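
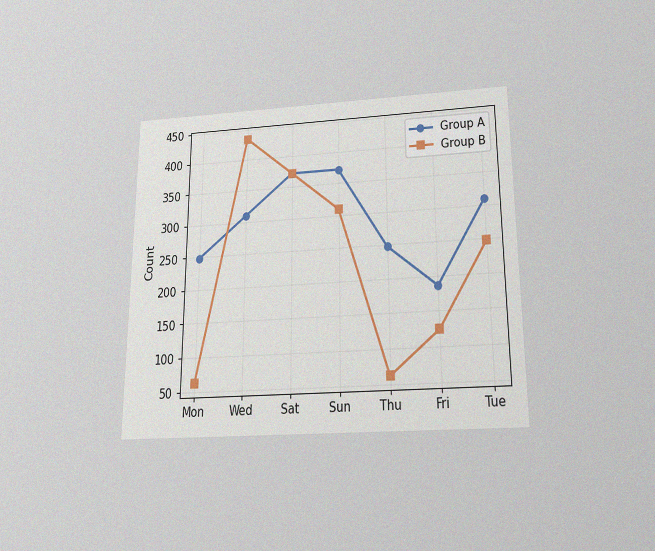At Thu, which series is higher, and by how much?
The chart is viewed slightly from below, with some photo noise. At Thu, Group A sits above the other line by 186.

Group A, by 186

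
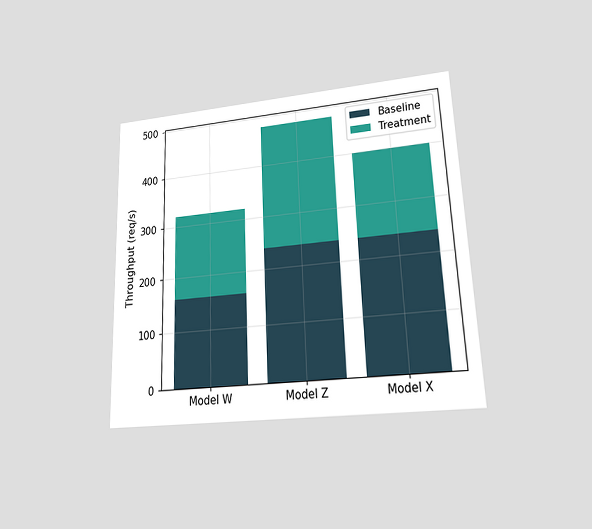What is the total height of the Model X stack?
400req/s

The chart is tilted about 2° counter-clockwise and viewed at a slight angle. The Model X stack's top reaches 400req/s on the y-axis.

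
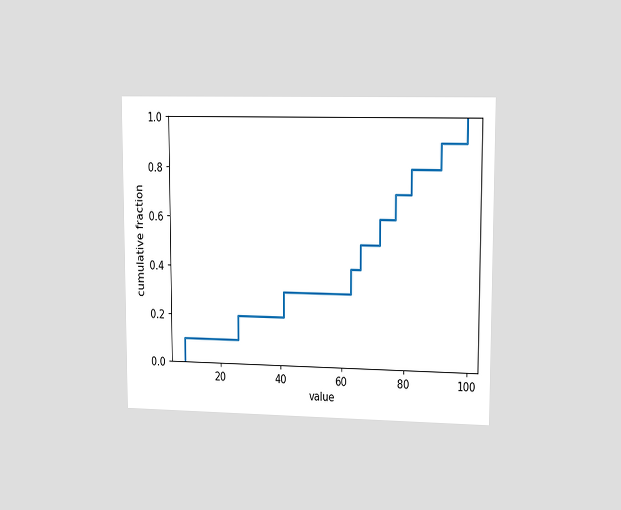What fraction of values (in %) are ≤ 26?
The chart is viewed slightly from the right. At x=26 the ECDF step is at 20%.

20%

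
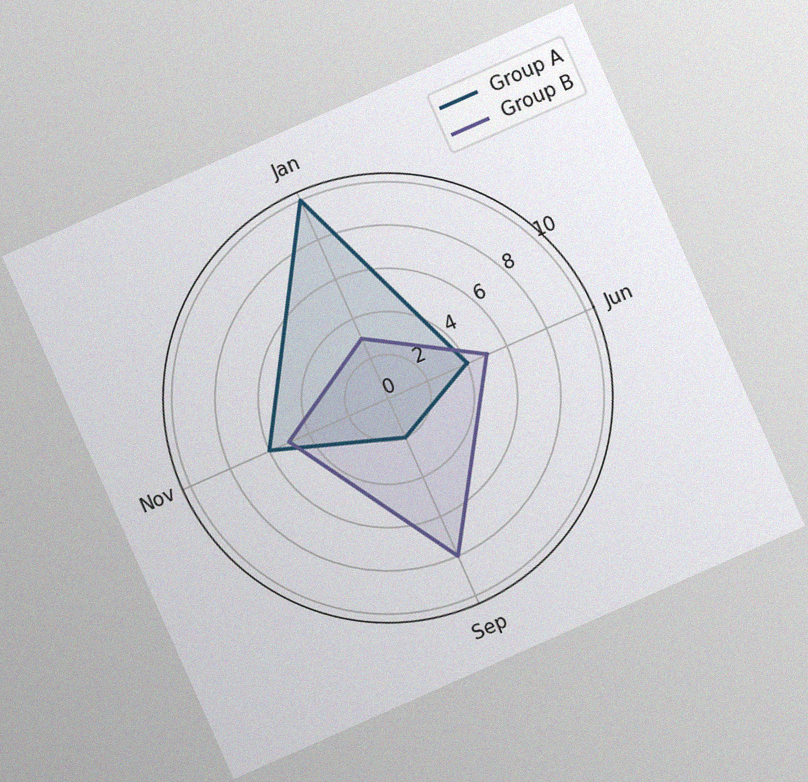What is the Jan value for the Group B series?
The chart is tilted about 24° counter-clockwise, with some photo noise. On the Jan axis, Group B reaches 3.

3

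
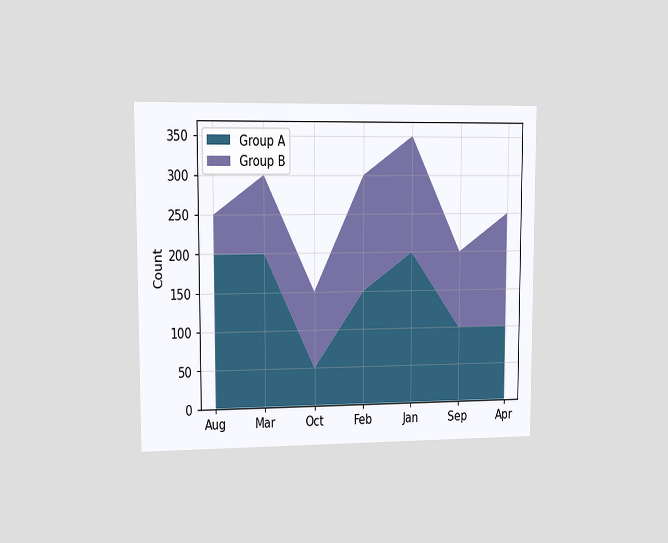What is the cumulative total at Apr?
250

The chart is viewed at a slight angle. The stacked total at Apr reaches 250.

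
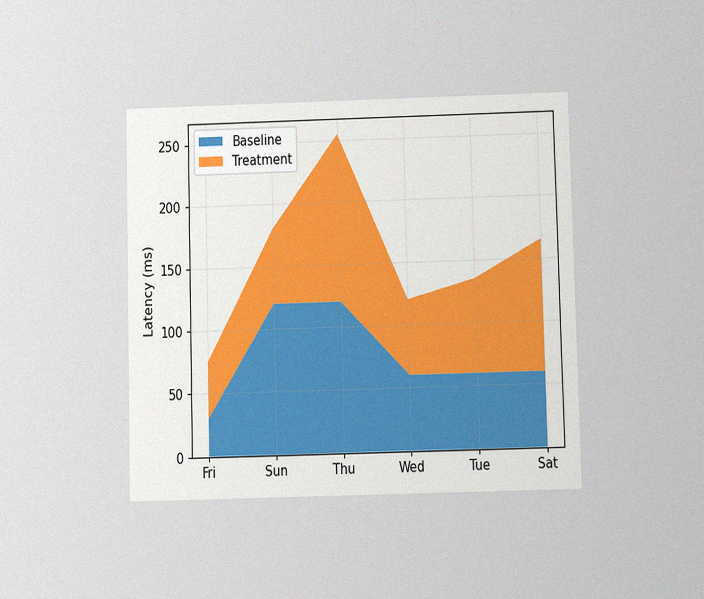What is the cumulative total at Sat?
The chart is viewed slightly from below, with some photo noise. The stacked total at Sat reaches 165ms.

165ms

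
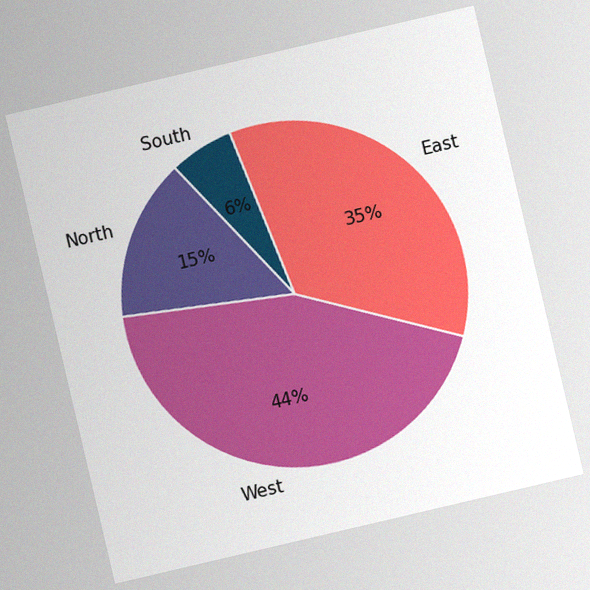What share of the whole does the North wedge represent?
15%

The chart is tilted about 13° counter-clockwise, with some photo noise. The North slice takes up 15% of the pie.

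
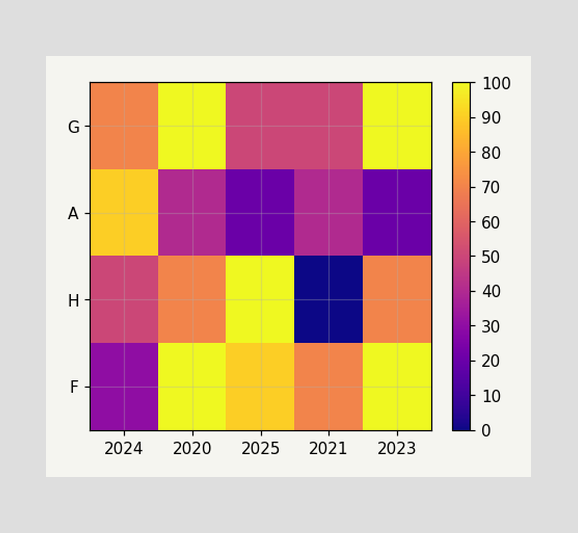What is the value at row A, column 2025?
Matching cell (A, 2025) against the colorbar gives 20.

20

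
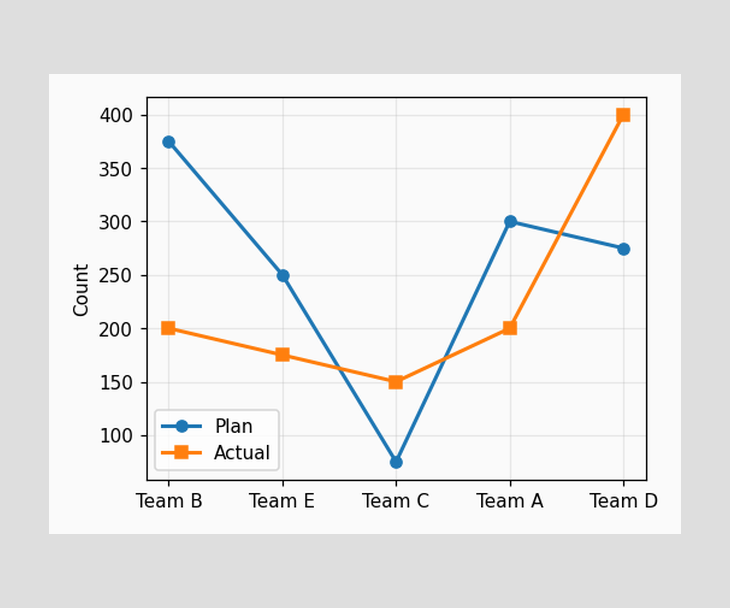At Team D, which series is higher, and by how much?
Actual, by 125

At Team D, Actual sits above the other line by 125.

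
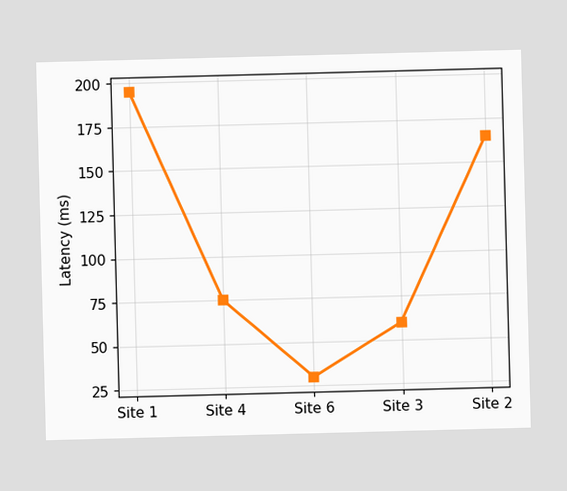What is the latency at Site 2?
At Site 2, the line is at 165ms.

165ms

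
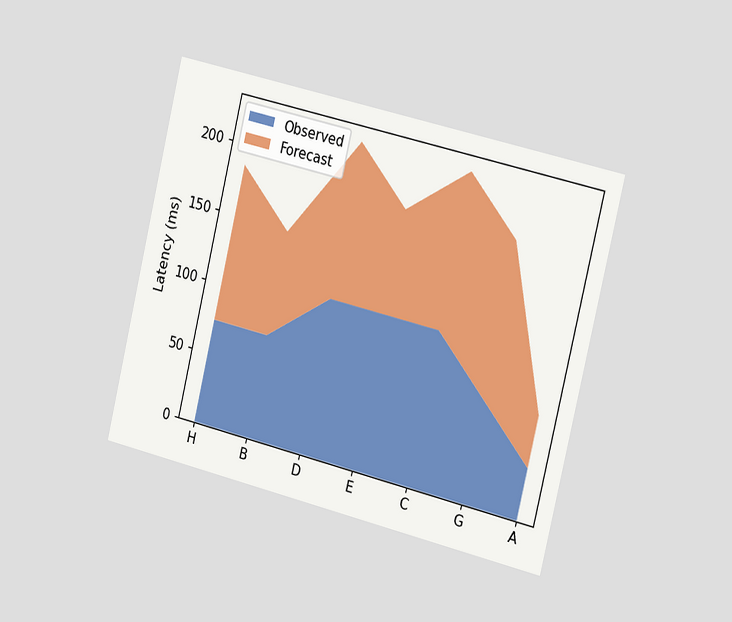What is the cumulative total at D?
222ms

The chart is tilted about 14° clockwise and viewed slightly from the right. The stacked total at D reaches 222ms.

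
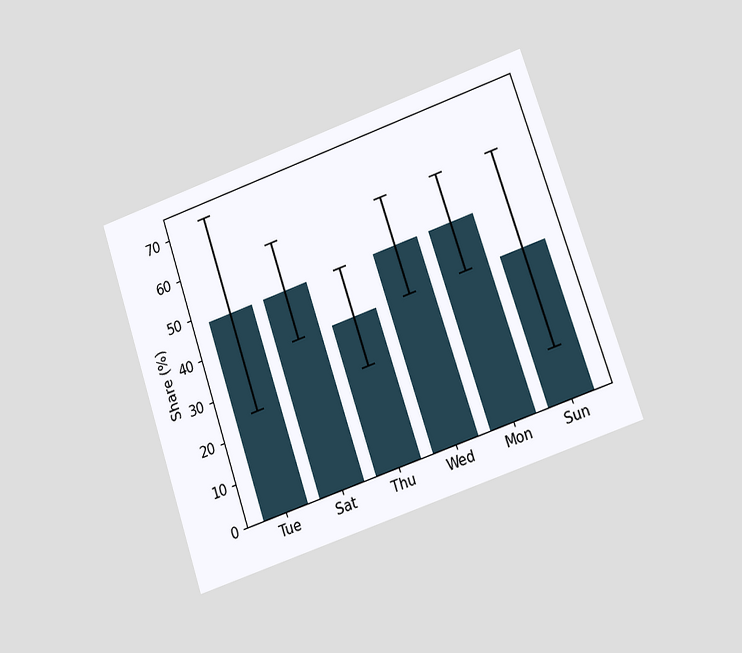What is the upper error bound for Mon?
60%

The chart is tilted about 19° counter-clockwise and viewed at a slight angle. The Mon bar's upper whisker reaches 60%.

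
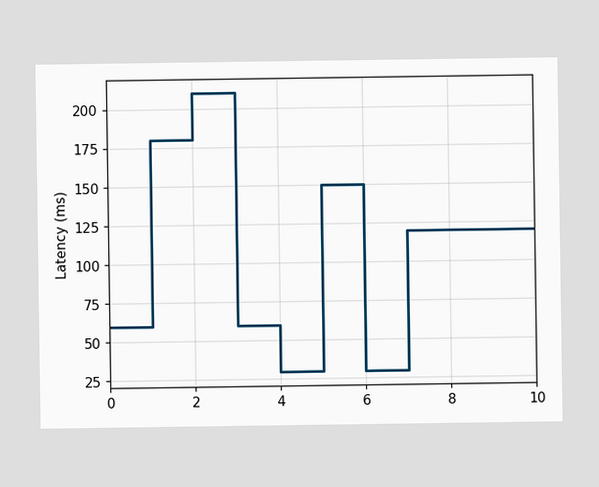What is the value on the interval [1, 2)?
180ms

On [1, 2) the step sits at 180ms.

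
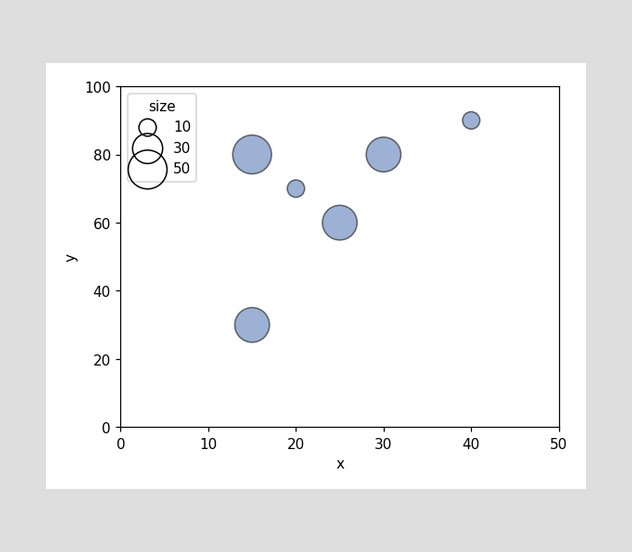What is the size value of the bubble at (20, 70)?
Matching the bubble at (20, 70) against the size legend gives 10.

10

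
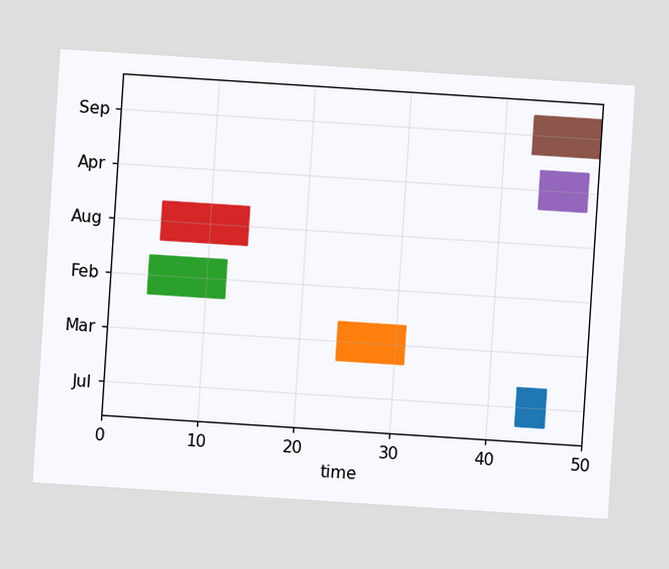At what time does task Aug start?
5

The chart is tilted about 4° clockwise. The Aug bar begins at t=5.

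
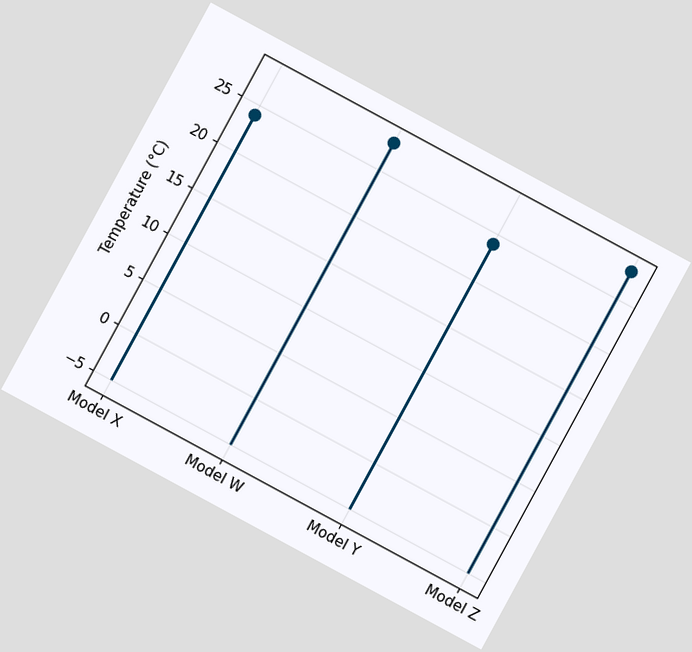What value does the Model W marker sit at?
The chart is tilted about 28° clockwise. The Model W marker sits at 28°C.

28°C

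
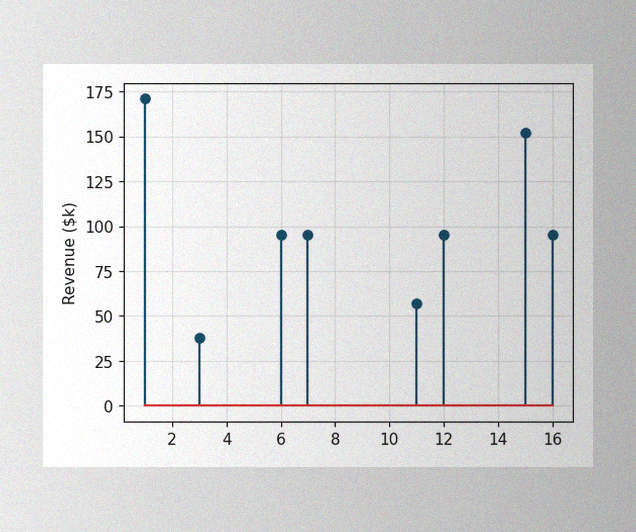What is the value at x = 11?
The image has some photo noise and uneven lighting. The stem at x=11 reaches $57k.

$57k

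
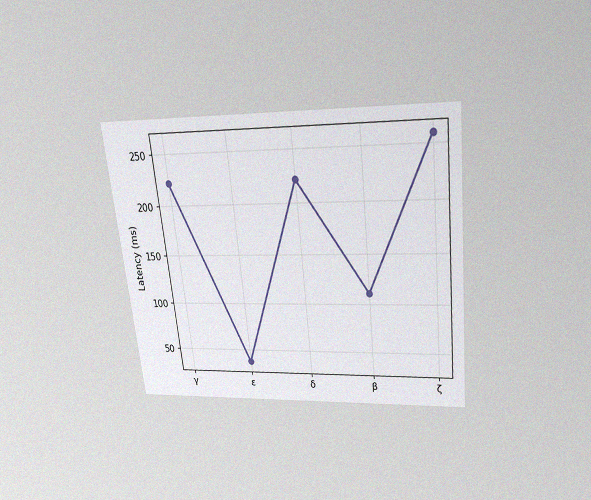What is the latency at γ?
222ms

The chart is tilted about 6° counter-clockwise and viewed slightly from above, with some photo noise. At γ, the line is at 222ms.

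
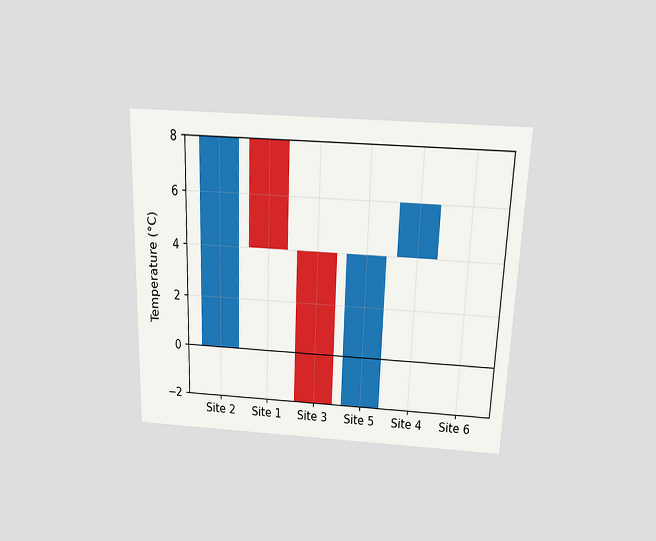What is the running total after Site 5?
4°C

The chart is tilted about 2° clockwise and viewed slightly from above. After Site 5 the running total reaches 4°C.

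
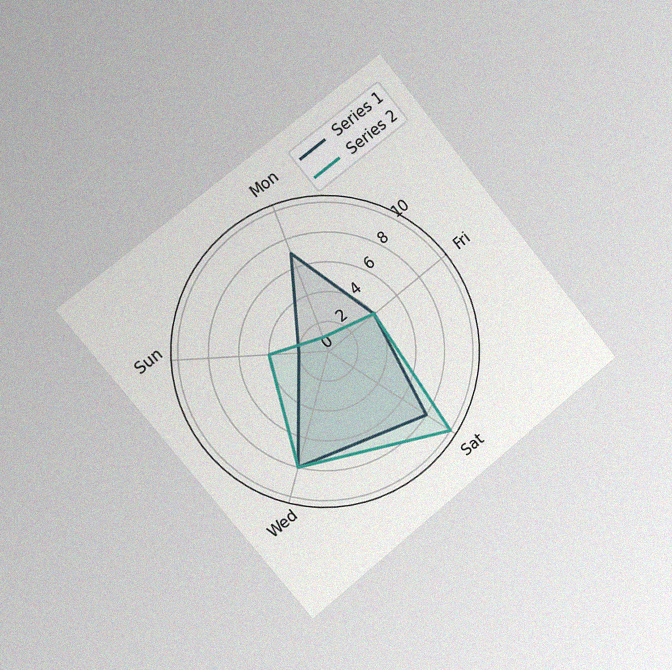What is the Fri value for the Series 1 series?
4

The chart is tilted about 39° counter-clockwise and viewed slightly from the left, with some photo noise. On the Fri axis, Series 1 reaches 4.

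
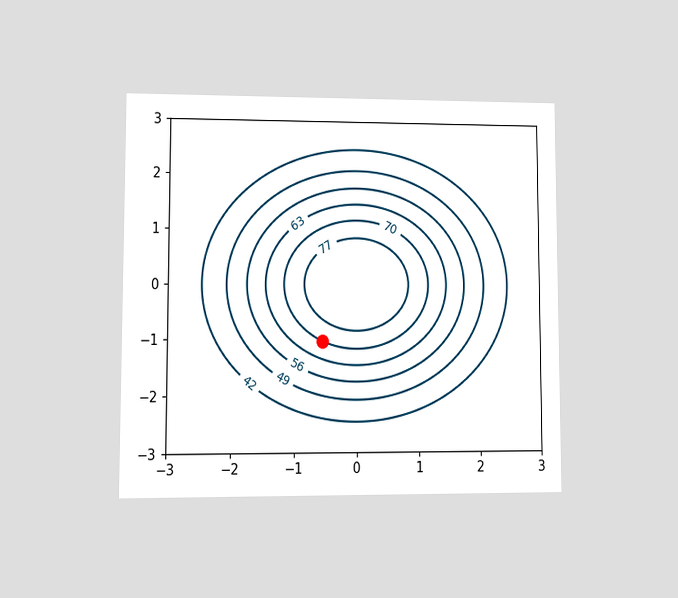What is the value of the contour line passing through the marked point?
The chart is viewed at a slight angle. The marked point sits on the contour labelled 70.

70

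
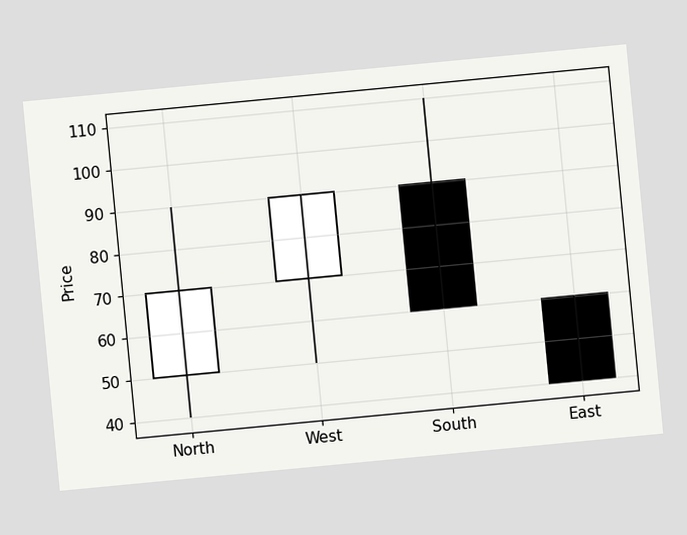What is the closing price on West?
The chart is tilted about 5° counter-clockwise. The West candle closes at 90.

90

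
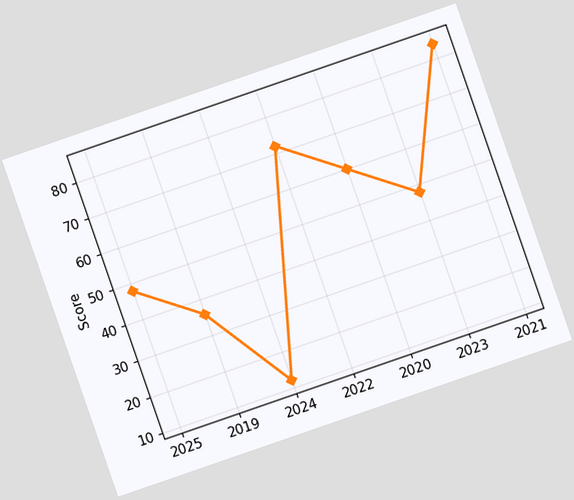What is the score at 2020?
The chart is tilted about 19° counter-clockwise. At 2020, the line is at 60.

60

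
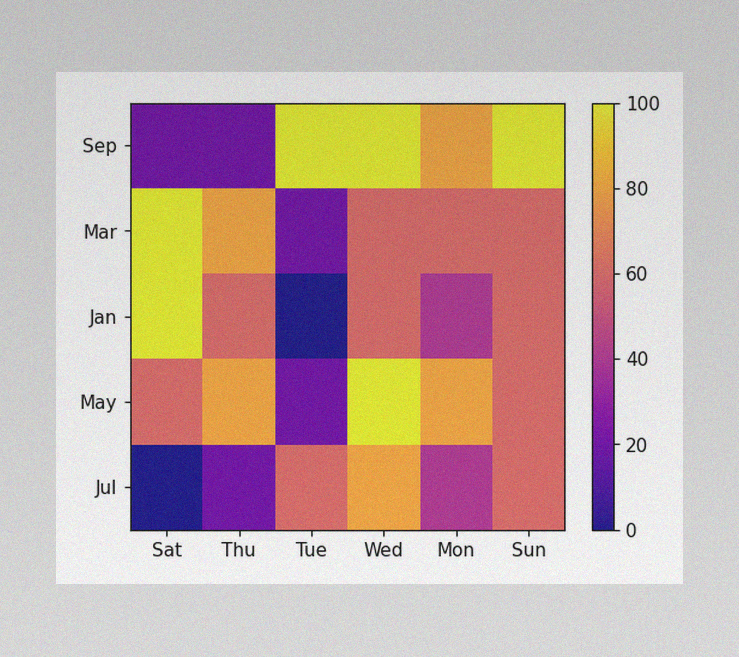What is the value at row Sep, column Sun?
The image has some photo noise and uneven lighting. Matching cell (Sep, Sun) against the colorbar gives 100.

100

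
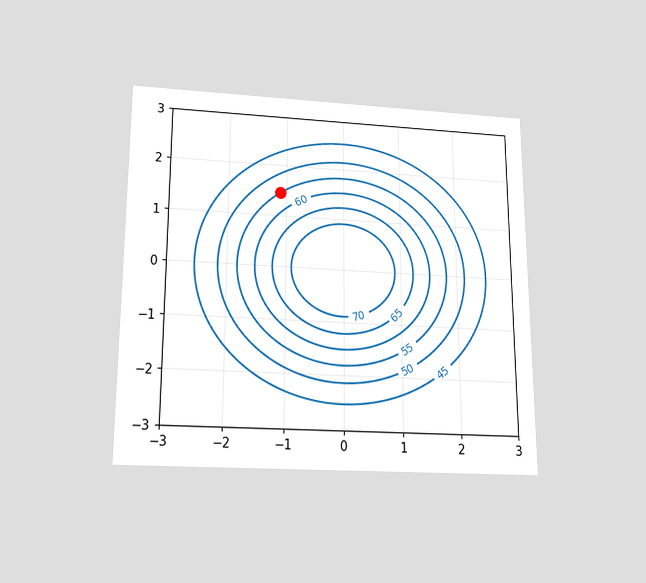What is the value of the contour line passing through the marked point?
The chart is viewed slightly from below. The marked point sits on the contour labelled 55.

55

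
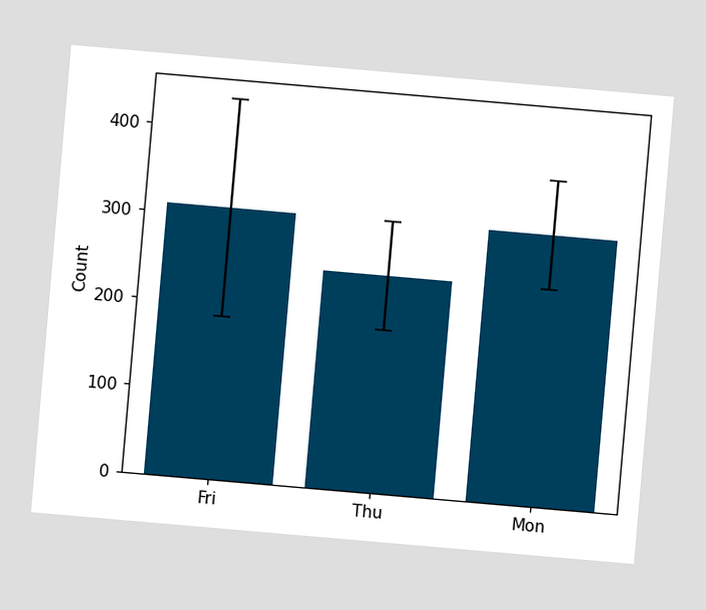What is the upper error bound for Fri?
The chart is tilted about 5° clockwise. The Fri bar's upper whisker reaches 434.

434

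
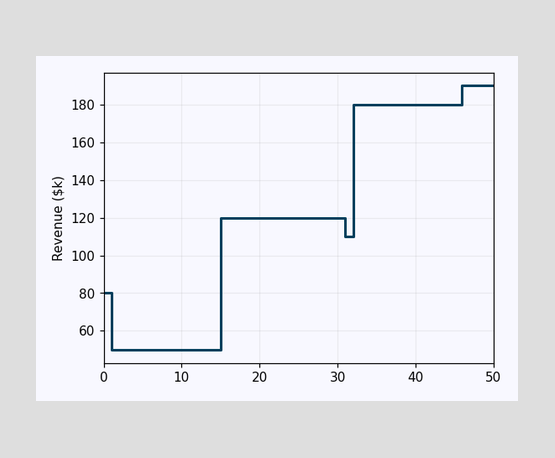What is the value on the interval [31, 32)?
On [31, 32) the step sits at $110k.

$110k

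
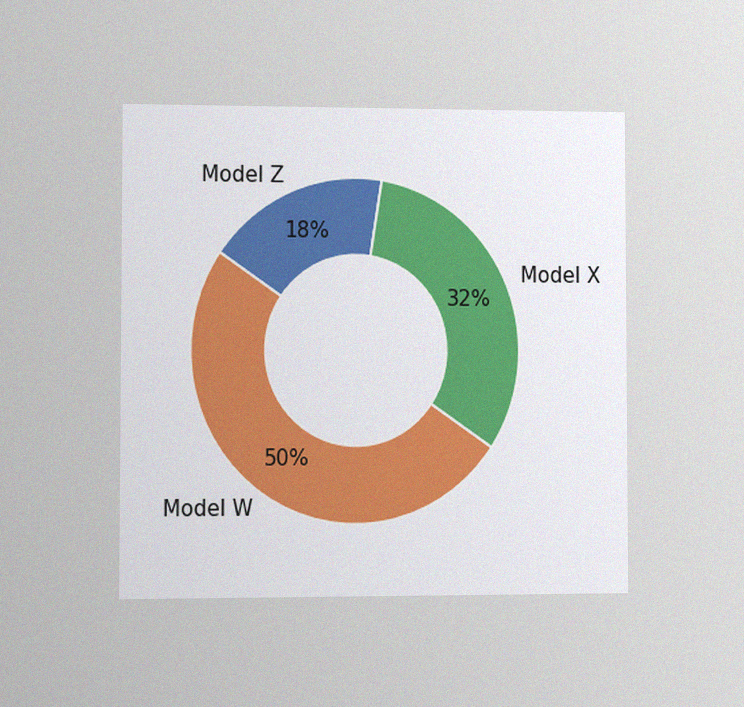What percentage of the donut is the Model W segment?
50%

The chart is viewed at a slight angle, with some photo noise. The Model W segment takes up 50% of the ring.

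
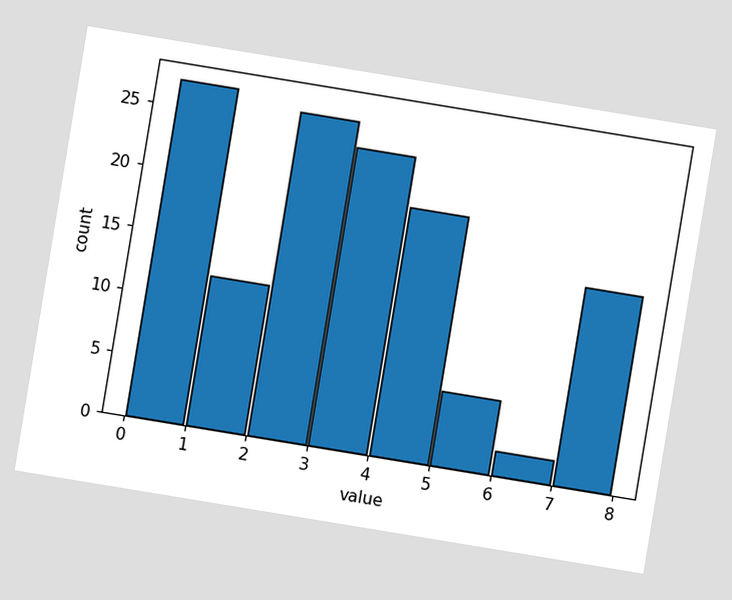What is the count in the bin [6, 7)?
The chart is tilted about 9° clockwise. The [6, 7) bin has height 2.

2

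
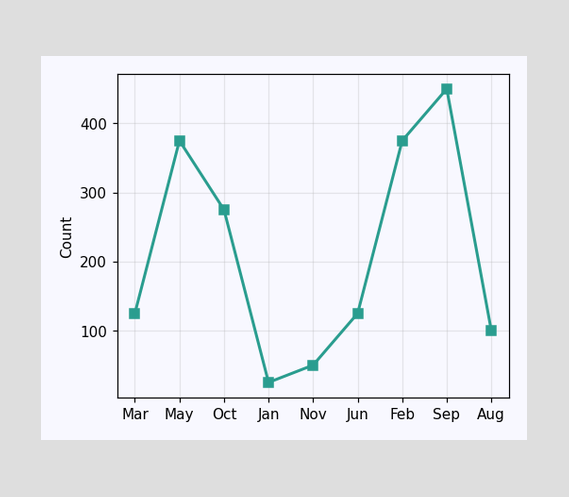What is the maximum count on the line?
The highest point is at Sep, and reading across to the y-axis gives 450.

450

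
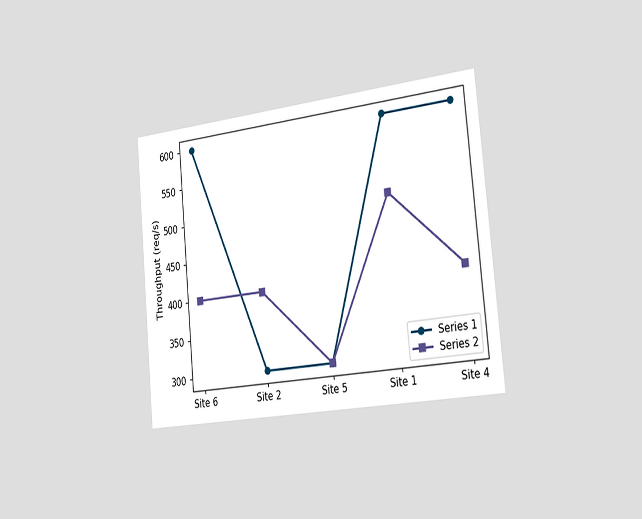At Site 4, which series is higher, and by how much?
Series 1, by 200req/s

The chart is tilted about 5° counter-clockwise and viewed slightly from the right. At Site 4, Series 1 sits above the other line by 200req/s.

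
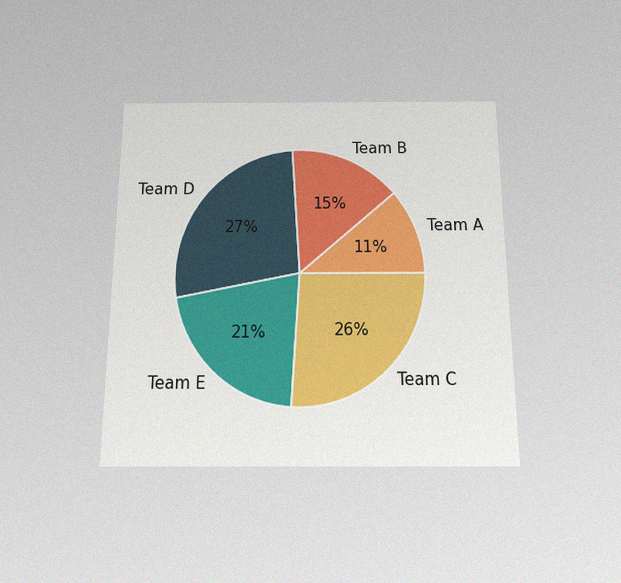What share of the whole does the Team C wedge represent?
The chart is viewed slightly from below, with some photo noise. The Team C slice takes up 26% of the pie.

26%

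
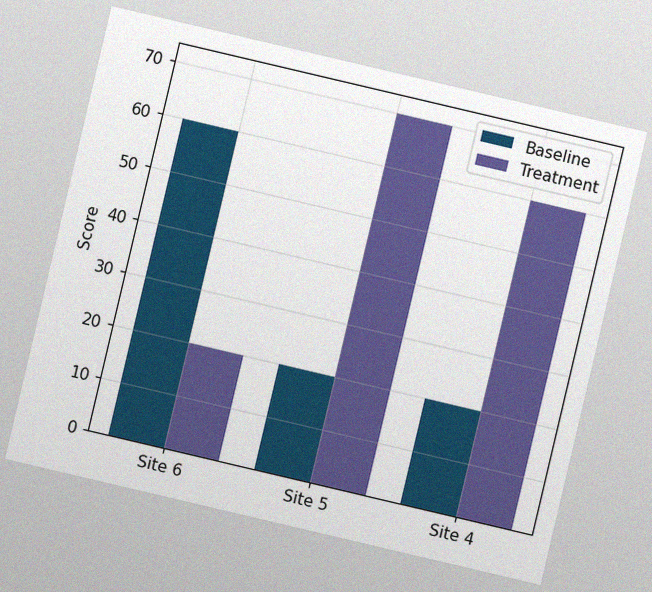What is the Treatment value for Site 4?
60

The chart is tilted about 13° clockwise, with some photo noise. The Treatment bar at Site 4 reaches 60 on the y-axis.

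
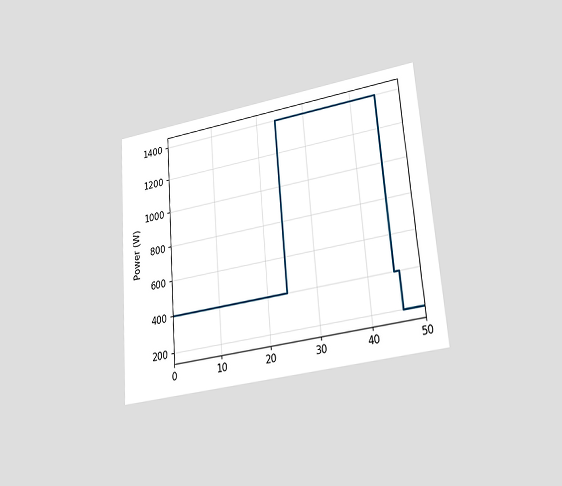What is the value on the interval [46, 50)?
200W

The chart is tilted about 4° counter-clockwise and viewed at a slight angle. On [46, 50) the step sits at 200W.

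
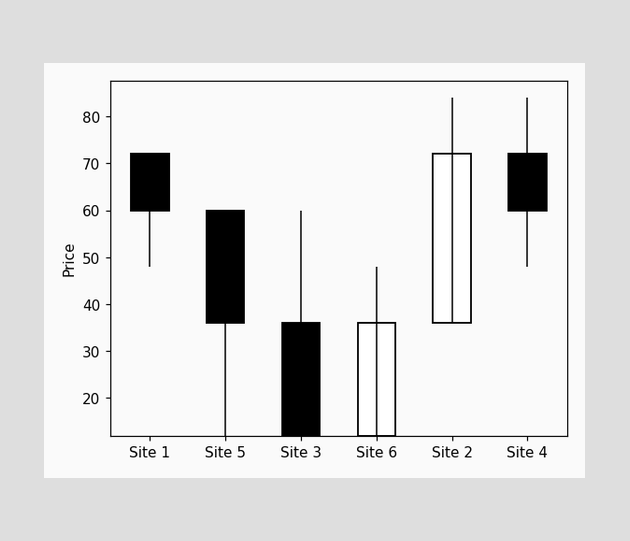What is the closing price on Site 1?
60

The Site 1 candle closes at 60.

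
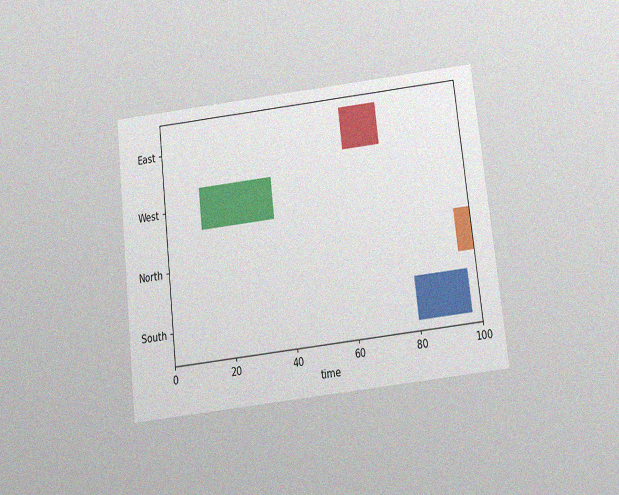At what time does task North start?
95

The chart is tilted about 7° counter-clockwise and viewed slightly from below, with some photo noise. The North bar begins at t=95.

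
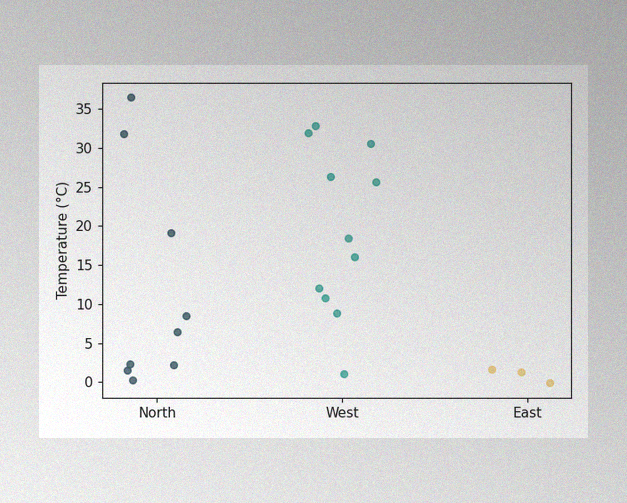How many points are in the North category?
9

The image has some photo noise and uneven lighting. Counting the markers in the North column gives 9.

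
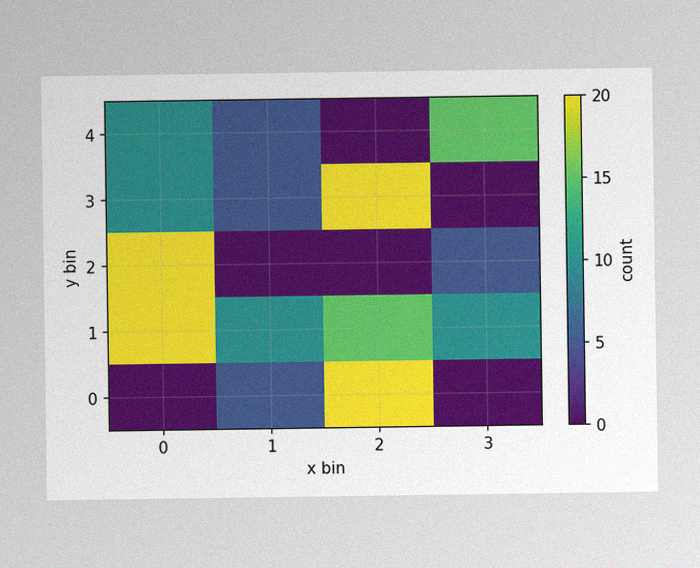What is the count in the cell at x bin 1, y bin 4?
5

The image has some photo noise and uneven lighting. Matching the cell (1, 4) against the colorbar gives 5.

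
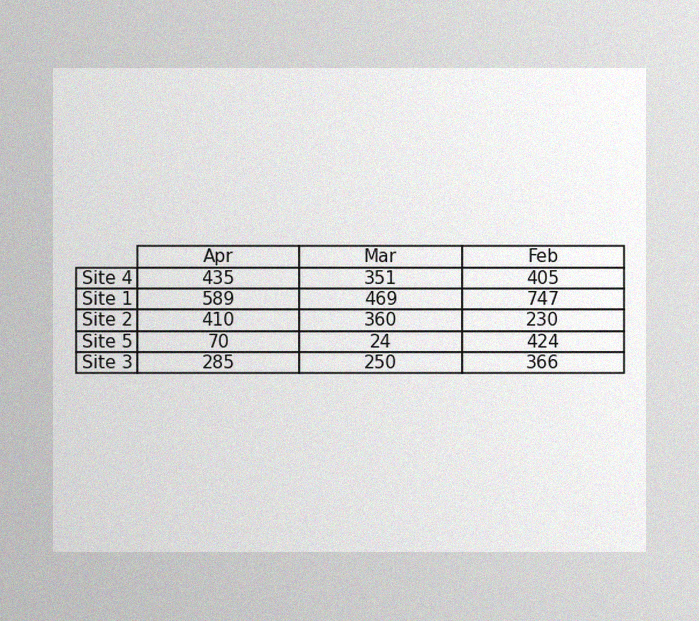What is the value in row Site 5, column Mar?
The image has some photo noise and uneven lighting. The (Site 5, Mar) cell reads 24.

24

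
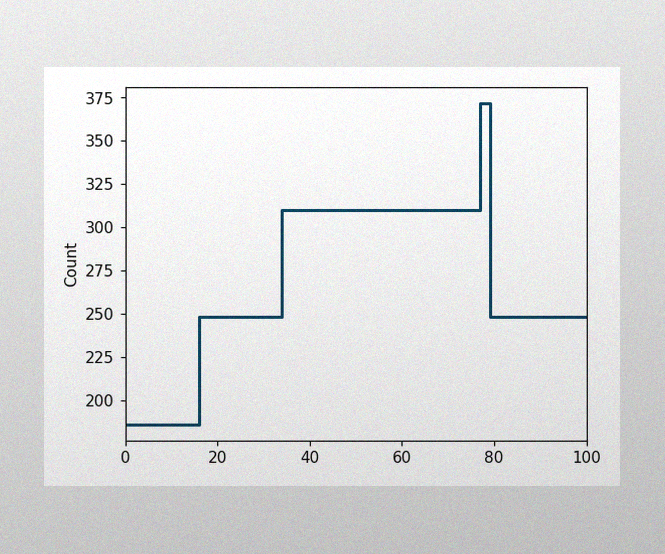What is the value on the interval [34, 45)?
The image has some photo noise and uneven lighting. On [34, 45) the step sits at 310.

310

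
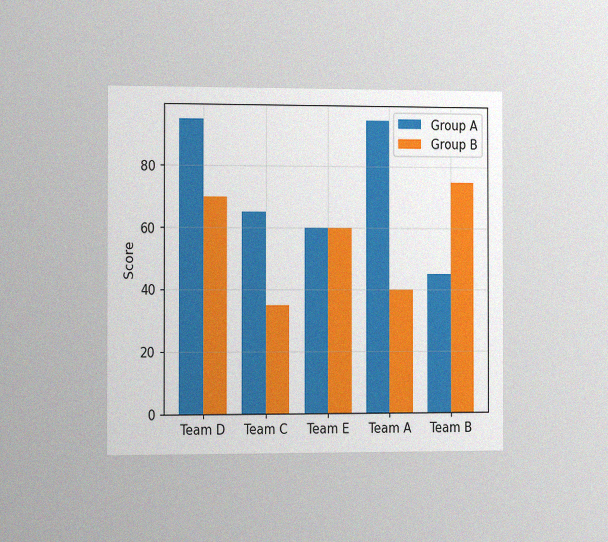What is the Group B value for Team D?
70

The chart is viewed slightly from the left, with some photo noise. The Group B bar at Team D reaches 70 on the y-axis.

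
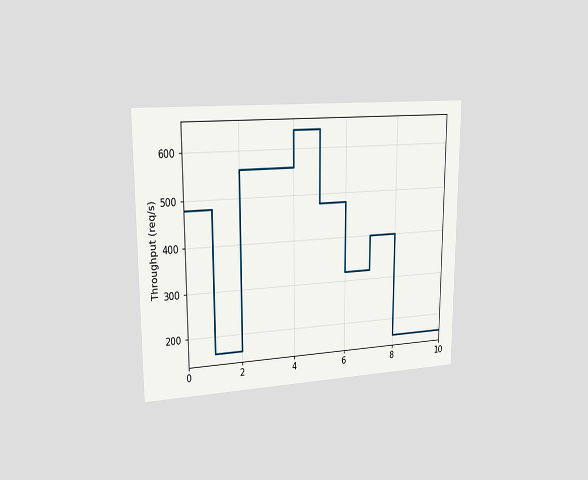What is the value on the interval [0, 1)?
480req/s

The chart is viewed slightly from the left. On [0, 1) the step sits at 480req/s.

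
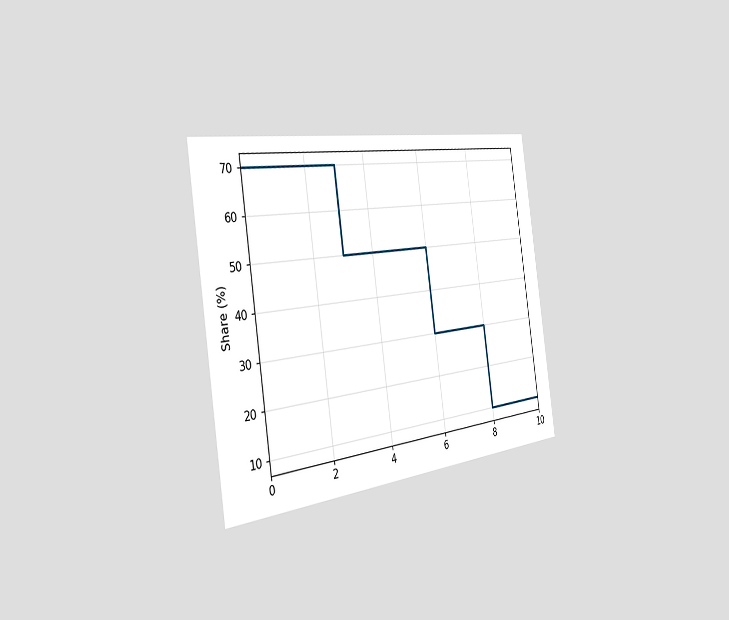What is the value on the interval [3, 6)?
50%

The chart is tilted about 8° counter-clockwise and viewed slightly from the left. On [3, 6) the step sits at 50%.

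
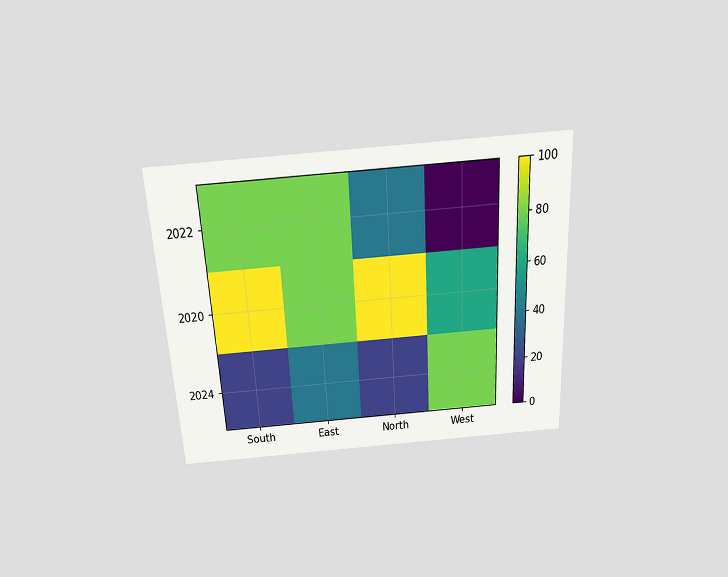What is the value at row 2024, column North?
20

The chart is tilted about 3° counter-clockwise and viewed slightly from above. Matching cell (2024, North) against the colorbar gives 20.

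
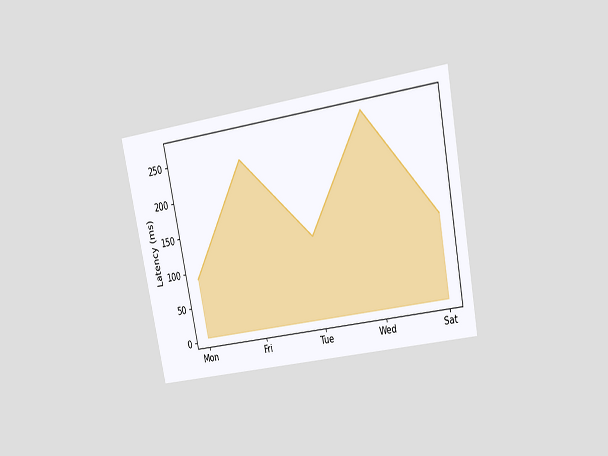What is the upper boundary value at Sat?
The chart is tilted about 11° counter-clockwise and viewed at a slight angle. At Sat the upper boundary is at 120ms.

120ms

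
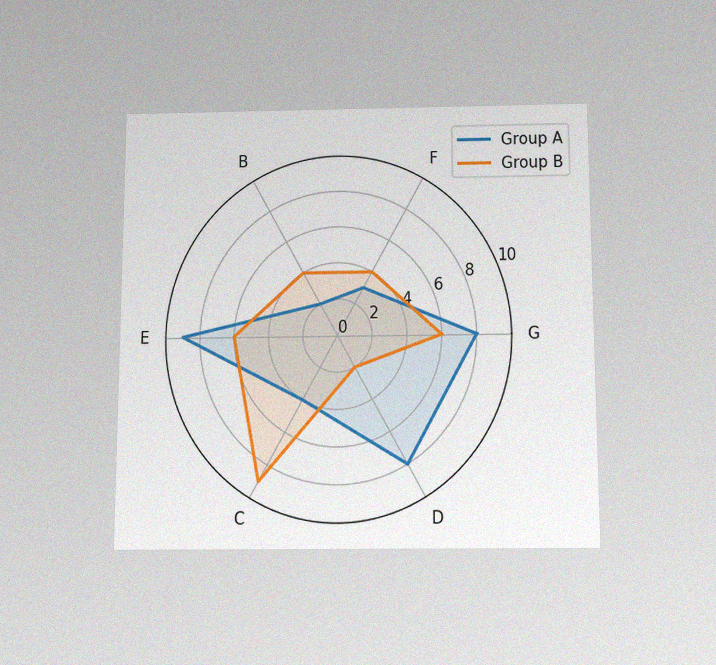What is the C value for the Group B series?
The chart is viewed slightly from below, with some photo noise. On the C axis, Group B reaches 9.

9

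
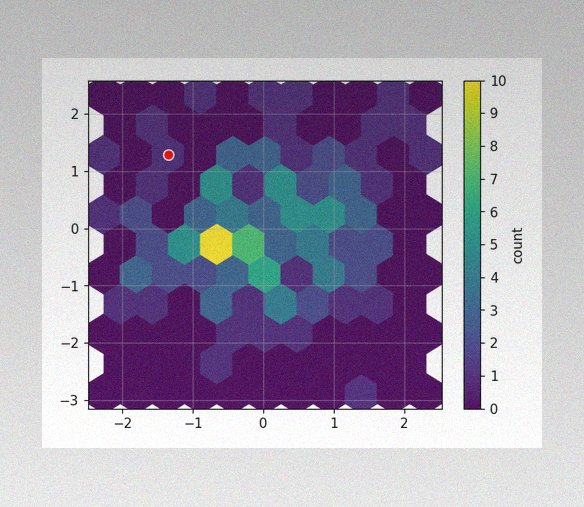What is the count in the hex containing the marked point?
The image has some photo noise and uneven lighting. The marked hex reads 1 on the colorbar.

1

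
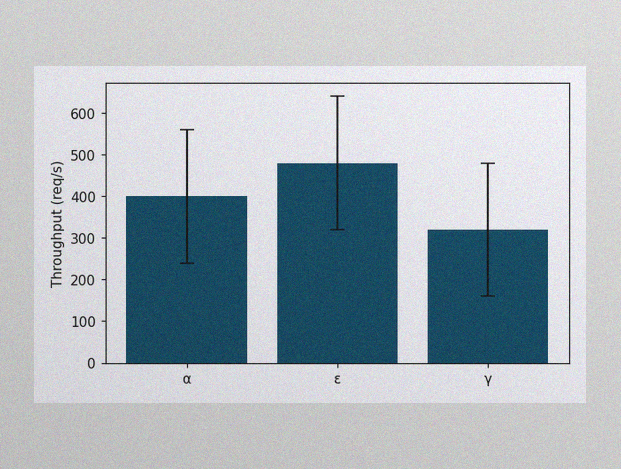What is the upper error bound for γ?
480req/s

The image has some photo noise and uneven lighting. The γ bar's upper whisker reaches 480req/s.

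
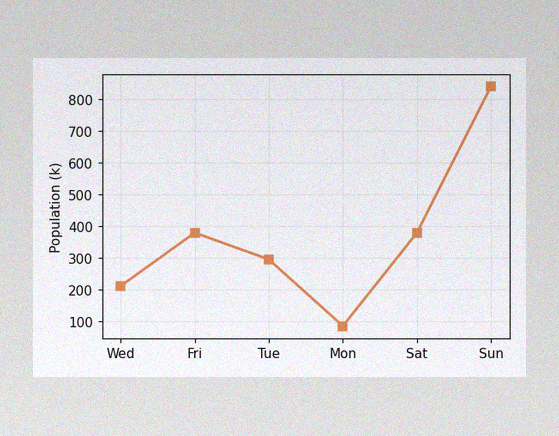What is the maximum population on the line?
840k

The image has some photo noise and uneven lighting. The highest point is at Sun, and reading across to the y-axis gives 840k.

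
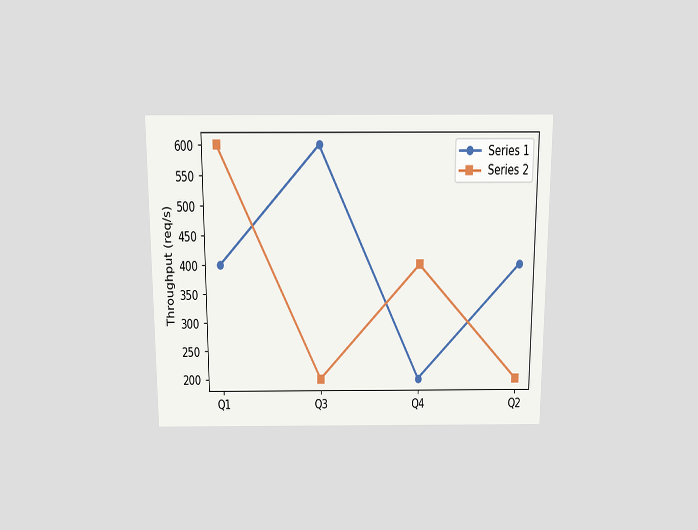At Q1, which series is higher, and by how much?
The chart is viewed slightly from above. At Q1, Series 2 sits above the other line by 200req/s.

Series 2, by 200req/s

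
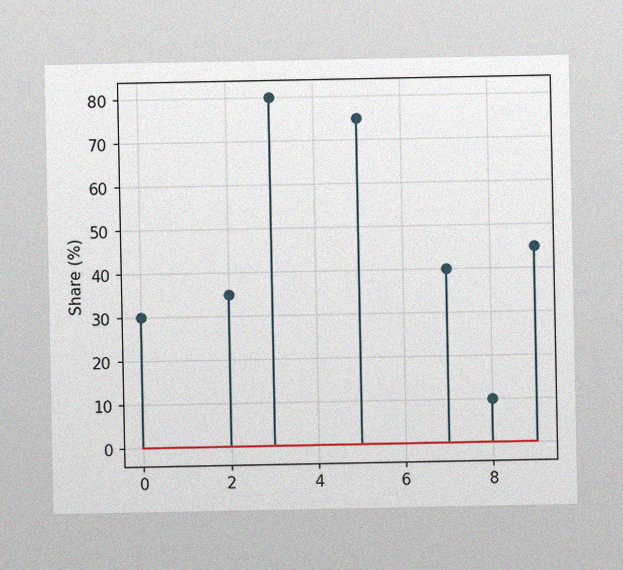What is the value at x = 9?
45%

The image has some photo noise and uneven lighting. The stem at x=9 reaches 45%.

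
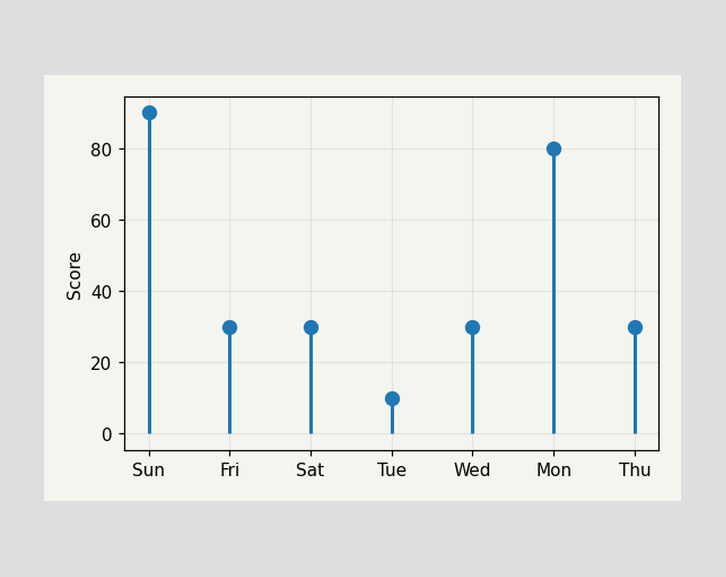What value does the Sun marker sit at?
The Sun marker sits at 90.

90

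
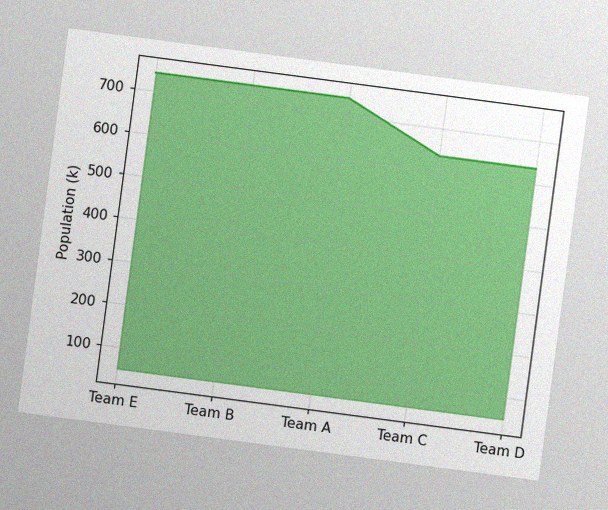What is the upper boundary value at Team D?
The chart is tilted about 8° clockwise, with some photo noise. At Team D the upper boundary is at 636k.

636k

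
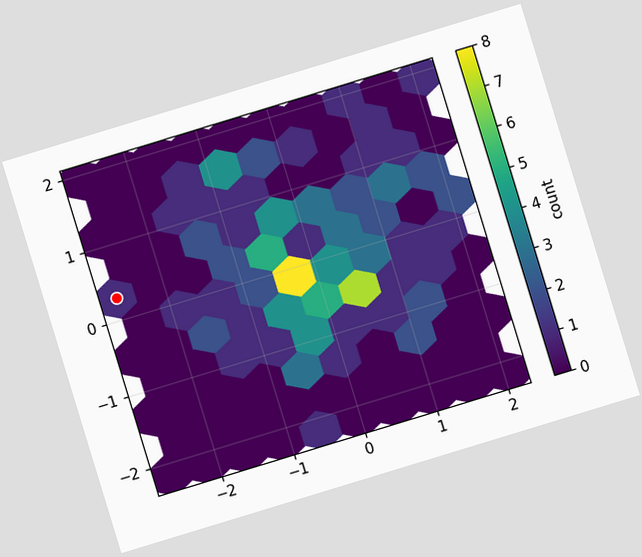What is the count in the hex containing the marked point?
The chart is tilted about 17° counter-clockwise. The marked hex reads 1 on the colorbar.

1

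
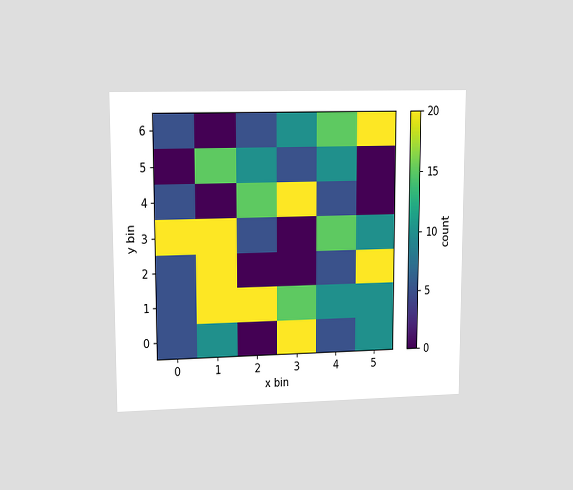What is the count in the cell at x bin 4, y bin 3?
15

The chart is viewed at a slight angle. Matching the cell (4, 3) against the colorbar gives 15.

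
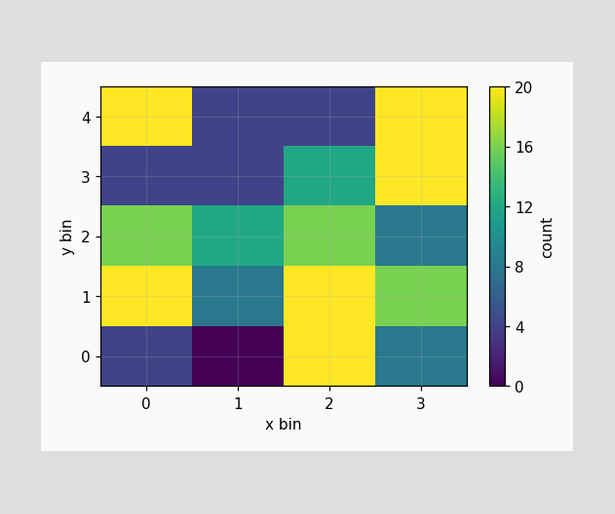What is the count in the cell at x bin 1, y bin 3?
4

Matching the cell (1, 3) against the colorbar gives 4.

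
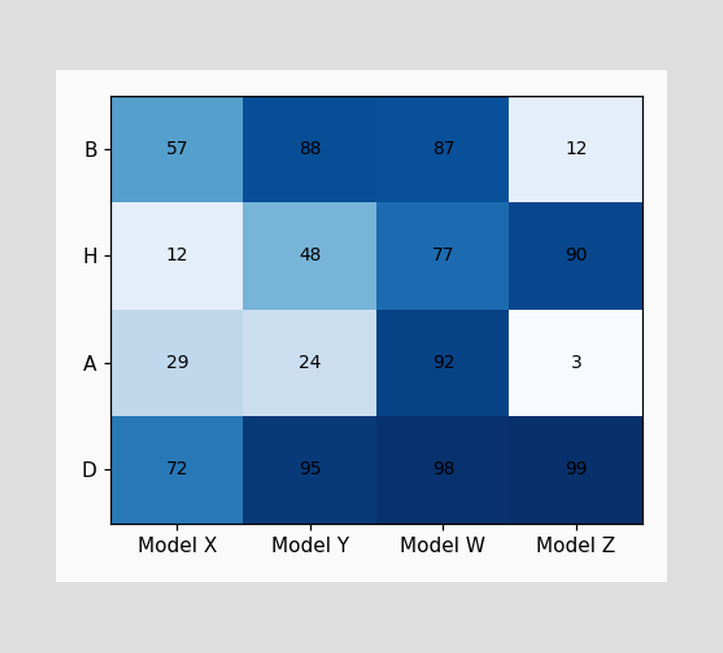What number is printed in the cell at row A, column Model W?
The (A, Model W) cell reads 92.

92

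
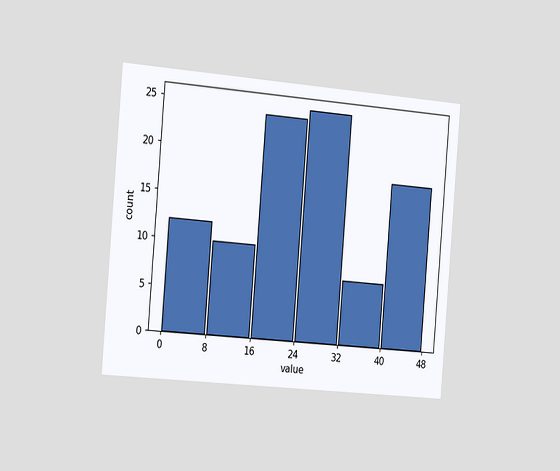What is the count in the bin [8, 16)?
The chart is tilted about 5° clockwise and viewed slightly from the left. The [8, 16) bin has height 10.

10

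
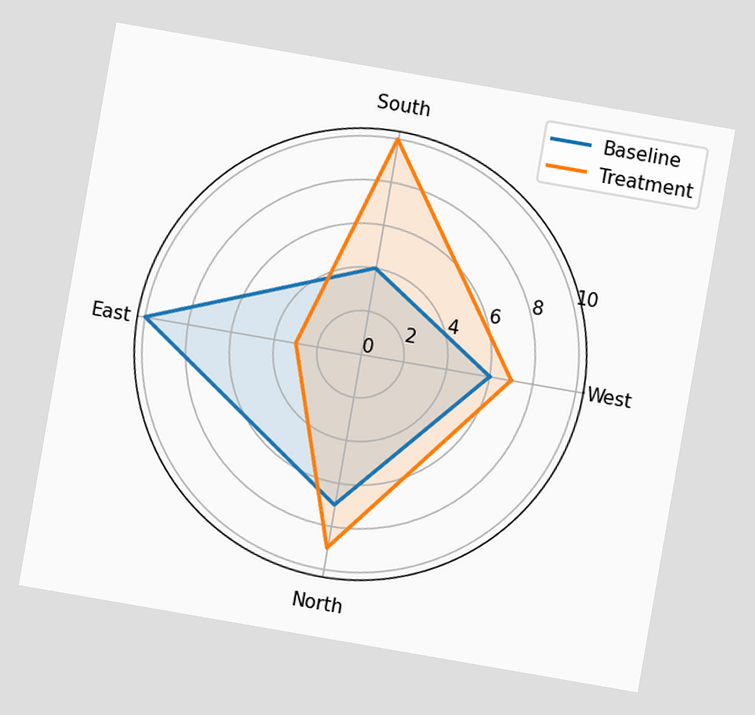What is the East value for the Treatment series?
3

The chart is tilted about 10° clockwise. On the East axis, Treatment reaches 3.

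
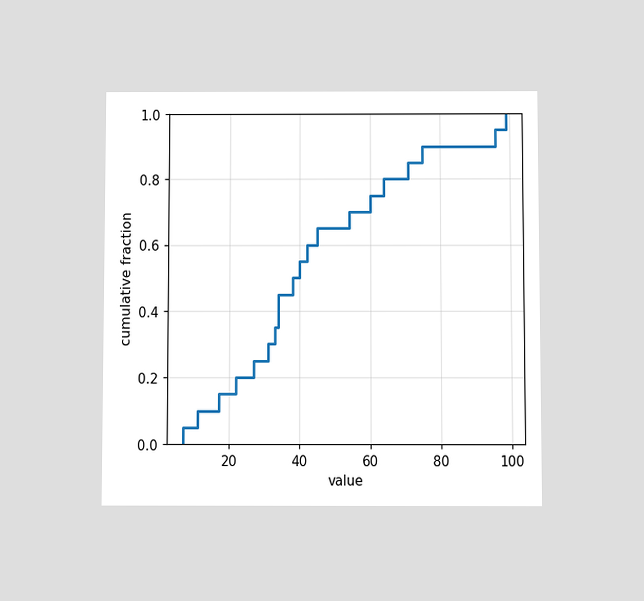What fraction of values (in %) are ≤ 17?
15%

The chart is viewed at a slight angle. At x=17 the ECDF step is at 15%.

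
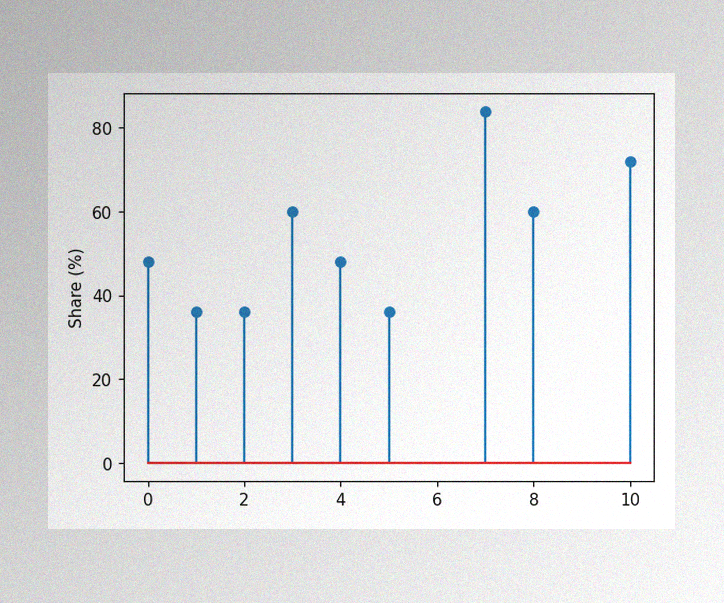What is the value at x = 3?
The image has some photo noise and uneven lighting. The stem at x=3 reaches 60%.

60%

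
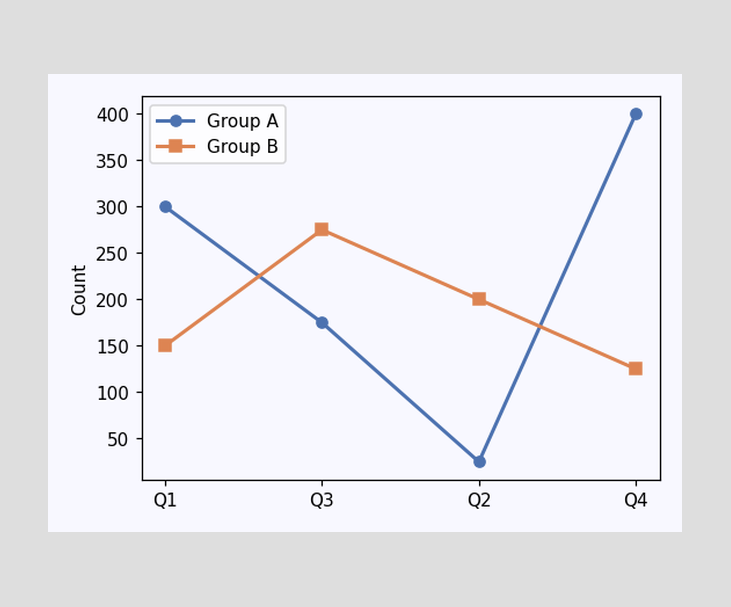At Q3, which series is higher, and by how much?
At Q3, Group B sits above the other line by 100.

Group B, by 100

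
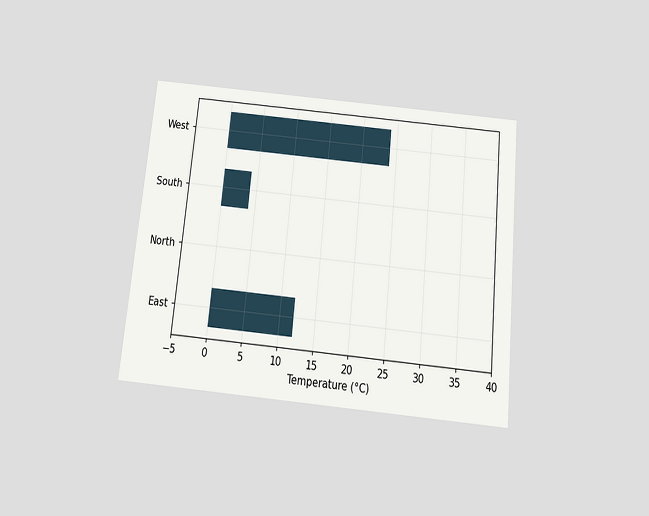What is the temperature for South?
The chart is tilted about 6° clockwise and viewed slightly from below. Reading along the chart's x-axis, the South bar reaches 4°C.

4°C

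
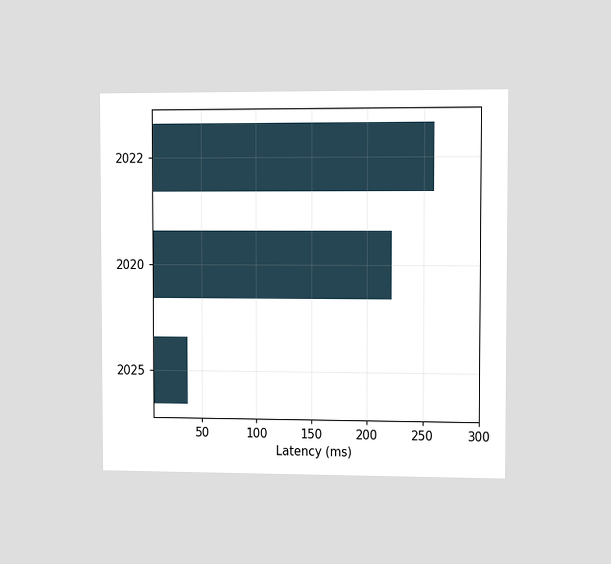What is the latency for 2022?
The chart is viewed slightly from the right. Reading along the chart's x-axis, the 2022 bar reaches 259ms.

259ms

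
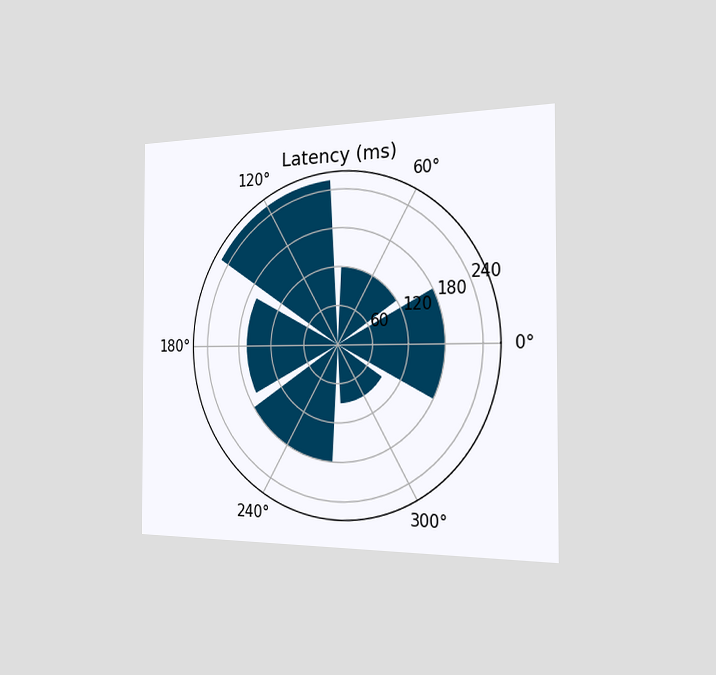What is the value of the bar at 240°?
180ms

The chart is viewed slightly from the right. The bar at 240° reaches 180ms on the radial axis.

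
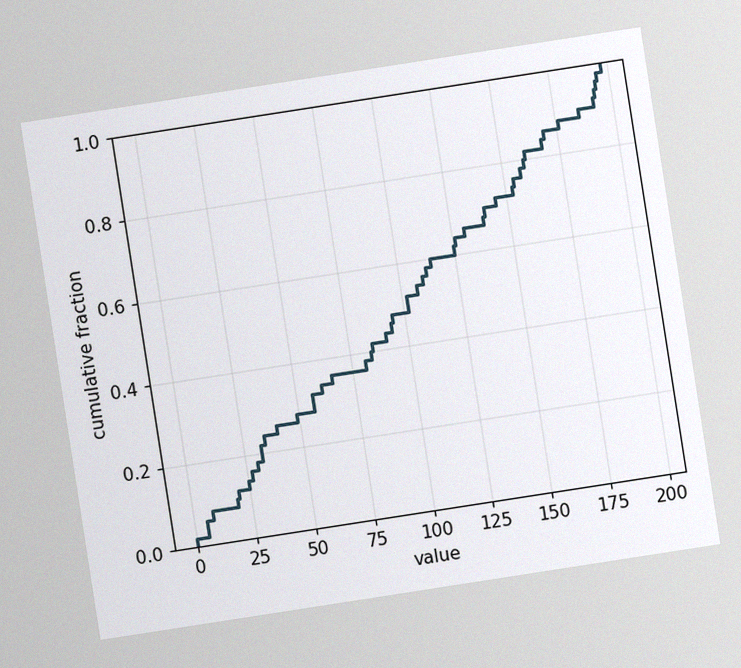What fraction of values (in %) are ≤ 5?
6%

The chart is tilted about 9° counter-clockwise, with some photo noise. At x=5 the ECDF step is at 6%.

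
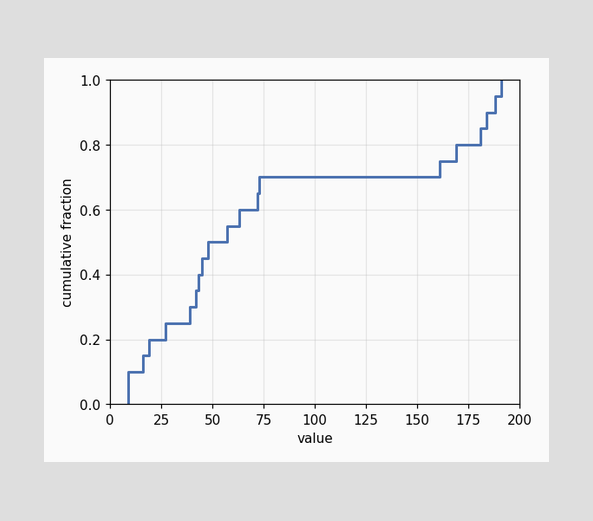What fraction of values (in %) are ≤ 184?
At x=184 the ECDF step is at 90%.

90%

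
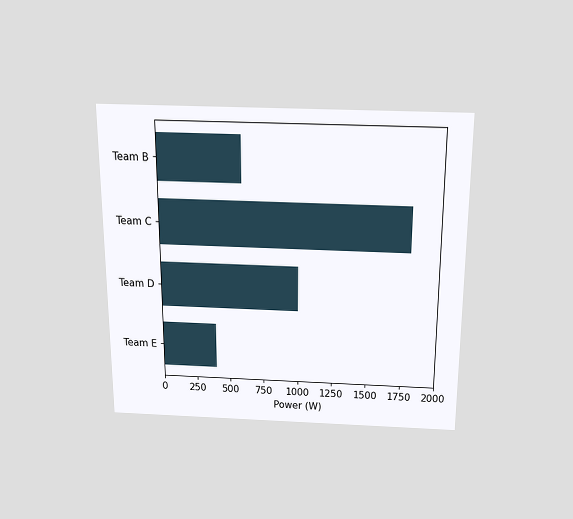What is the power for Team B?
600W

The chart is viewed slightly from above. Reading along the chart's x-axis, the Team B bar reaches 600W.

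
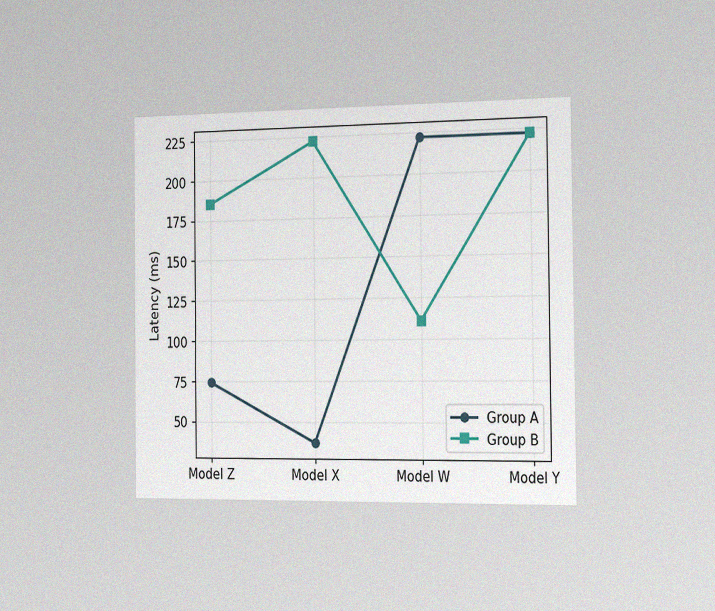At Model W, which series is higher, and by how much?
The chart is viewed slightly from the right, with some photo noise. At Model W, Group A sits above the other line by 111ms.

Group A, by 111ms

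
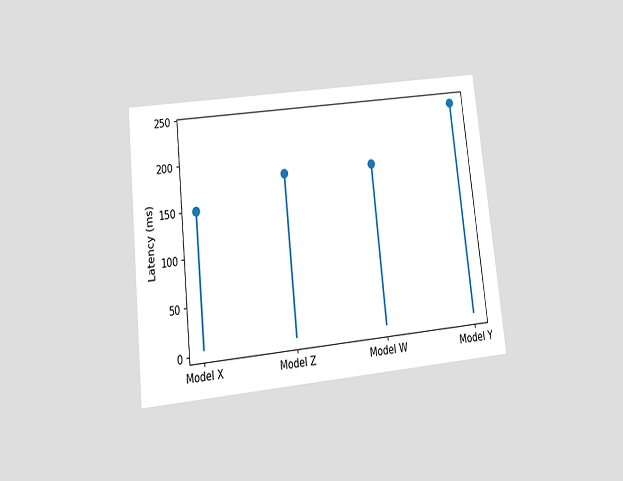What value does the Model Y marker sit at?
The chart is tilted about 6° counter-clockwise and viewed at a slight angle. The Model Y marker sits at 240ms.

240ms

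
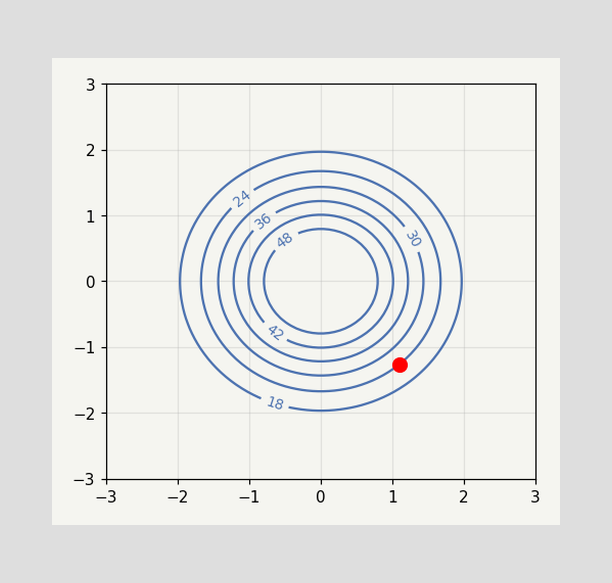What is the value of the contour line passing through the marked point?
The marked point sits on the contour labelled 24.

24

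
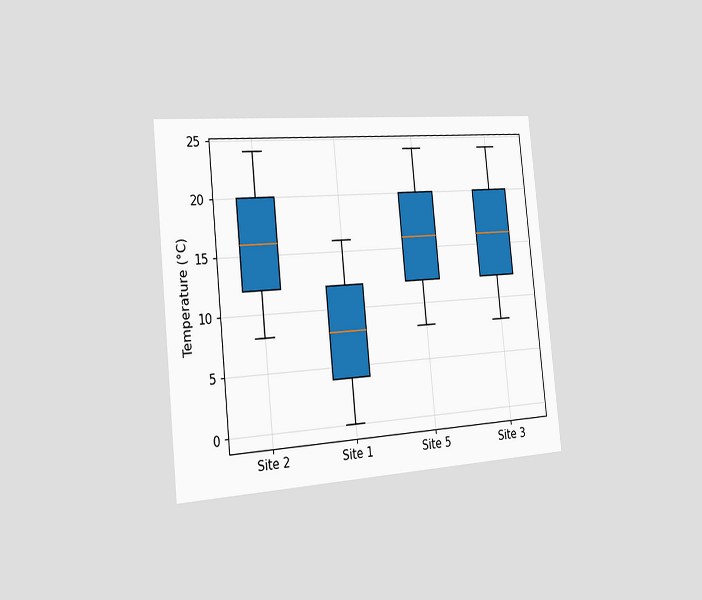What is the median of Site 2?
The chart is tilted about 6° counter-clockwise and viewed slightly from the left. The median line in the Site 2 box sits at 16°C.

16°C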